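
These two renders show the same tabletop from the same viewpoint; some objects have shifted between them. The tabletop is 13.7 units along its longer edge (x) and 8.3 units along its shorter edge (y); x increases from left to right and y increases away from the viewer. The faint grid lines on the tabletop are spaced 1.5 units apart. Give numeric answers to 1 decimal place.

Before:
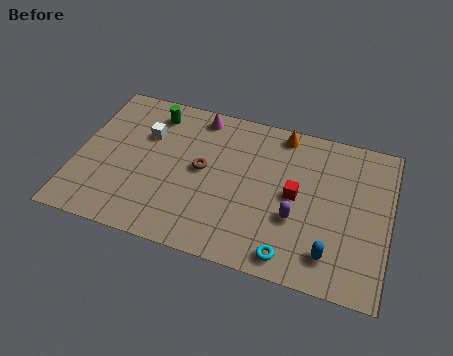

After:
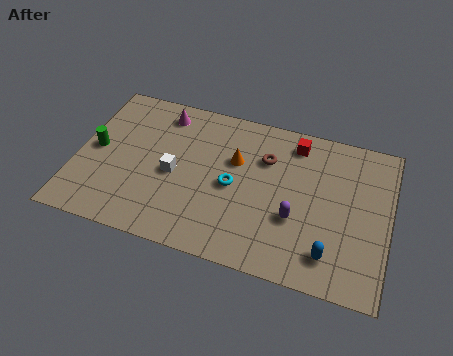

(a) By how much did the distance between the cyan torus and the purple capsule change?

+0.9

The distance was about 2.0 in the first image and 2.9 in the second, so they moved 0.9 units further apart.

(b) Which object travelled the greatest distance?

the cyan torus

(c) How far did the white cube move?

2.3

The white cube moved from about (2.9, 5.6) to (4.3, 3.8), a distance of √(1.4² + 1.8²) ≈ 2.3.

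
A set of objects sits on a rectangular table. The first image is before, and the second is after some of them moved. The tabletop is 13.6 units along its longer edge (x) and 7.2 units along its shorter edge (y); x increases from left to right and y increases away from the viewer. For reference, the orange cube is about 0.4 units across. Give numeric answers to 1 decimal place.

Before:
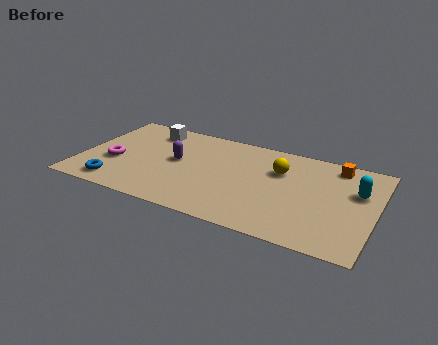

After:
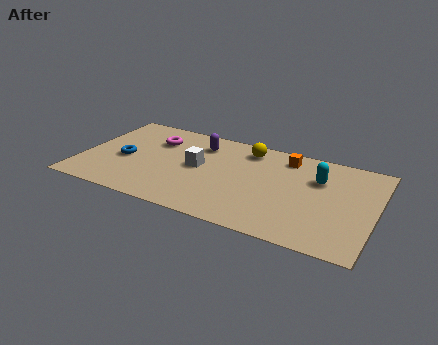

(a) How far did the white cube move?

3.3

The white cube moved from about (2.9, 5.9) to (5.4, 3.8), a distance of √(2.5² + 2.1²) ≈ 3.3.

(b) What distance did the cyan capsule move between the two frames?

1.8

The cyan capsule was near (12.7, 4.6) before and (10.9, 4.9) after, so it travelled √(1.8² + 0.3²) ≈ 1.8 units.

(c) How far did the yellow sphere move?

1.9

The yellow sphere moved from about (9.1, 4.9) to (7.5, 6.0), a distance of √(1.6² + 1.1²) ≈ 1.9.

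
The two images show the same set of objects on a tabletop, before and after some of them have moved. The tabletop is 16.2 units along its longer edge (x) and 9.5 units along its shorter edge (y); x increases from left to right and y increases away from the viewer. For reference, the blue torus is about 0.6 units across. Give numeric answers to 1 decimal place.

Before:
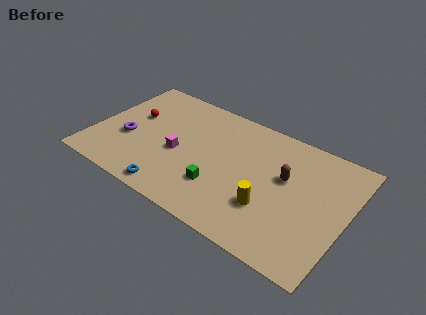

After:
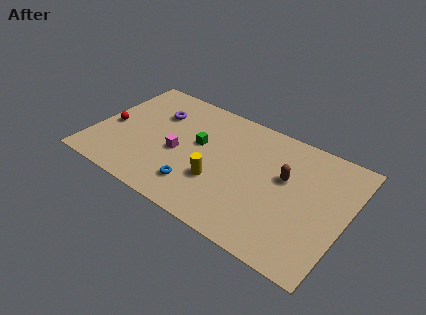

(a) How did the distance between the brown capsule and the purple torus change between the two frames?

-1.5

Before: roughly 10.2 units apart; after: 8.7. That's 1.5 units closer together.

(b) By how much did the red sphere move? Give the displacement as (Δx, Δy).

(-1.2, -1.5)

The red sphere was at about (2.2, 5.7) and moved to about (1.0, 4.2).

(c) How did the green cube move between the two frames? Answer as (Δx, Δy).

(-1.8, 2.7)

The green cube was at about (8.4, 2.8) and moved to about (6.6, 5.5).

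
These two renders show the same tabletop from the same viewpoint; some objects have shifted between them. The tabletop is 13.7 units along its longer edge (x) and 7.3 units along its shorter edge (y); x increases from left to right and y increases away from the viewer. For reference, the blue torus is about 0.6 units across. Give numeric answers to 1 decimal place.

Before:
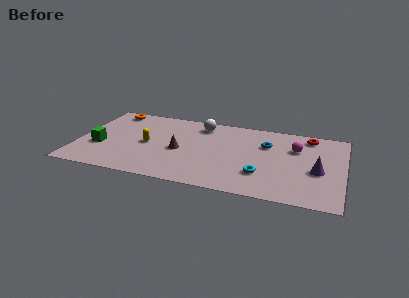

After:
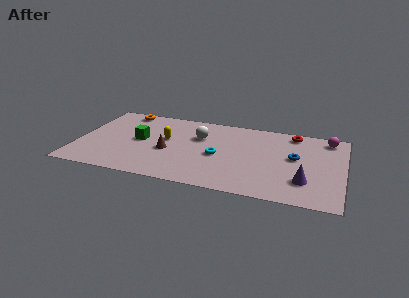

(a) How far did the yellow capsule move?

1.1

From (3.6, 3.5) to (4.5, 4.2), the yellow capsule covered √(0.9² + 0.7²) ≈ 1.1 units.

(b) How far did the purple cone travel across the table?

1.3

From (12.4, 3.1) to (11.8, 2.0), the purple cone covered √(0.6² + 1.1²) ≈ 1.3 units.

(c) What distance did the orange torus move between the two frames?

0.6

The orange torus moved from about (1.5, 6.4) to (2.1, 6.5), a distance of √(0.6² + 0.1²) ≈ 0.6.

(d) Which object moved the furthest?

the cyan torus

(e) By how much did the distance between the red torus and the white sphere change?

-0.6

The distance was about 5.6 in the first image and 5.0 in the second, so they moved 0.6 units closer together.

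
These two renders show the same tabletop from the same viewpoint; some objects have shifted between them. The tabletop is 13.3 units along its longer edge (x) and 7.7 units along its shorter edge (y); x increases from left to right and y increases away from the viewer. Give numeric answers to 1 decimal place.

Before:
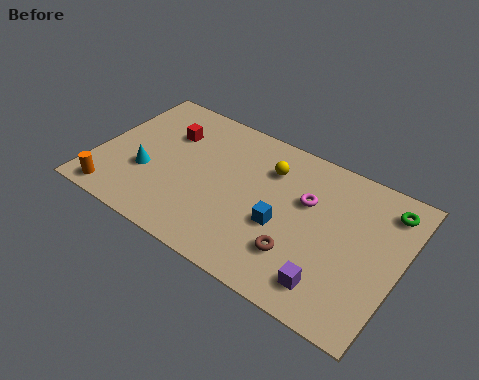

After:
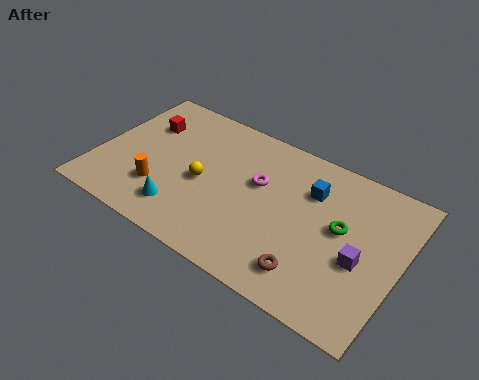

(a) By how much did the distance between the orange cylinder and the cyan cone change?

-0.9

The distance was about 2.2 in the first image and 1.3 in the second, so they moved 0.9 units closer together.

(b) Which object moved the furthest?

the yellow sphere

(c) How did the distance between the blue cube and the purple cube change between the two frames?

+0.5

They were about 2.9 units apart before and 3.4 after — 0.5 units further apart.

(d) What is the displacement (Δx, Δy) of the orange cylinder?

(1.8, 1.3)

From the two frames, the orange cylinder sits at roughly (1.2, 0.9) before and (3.0, 2.2) after.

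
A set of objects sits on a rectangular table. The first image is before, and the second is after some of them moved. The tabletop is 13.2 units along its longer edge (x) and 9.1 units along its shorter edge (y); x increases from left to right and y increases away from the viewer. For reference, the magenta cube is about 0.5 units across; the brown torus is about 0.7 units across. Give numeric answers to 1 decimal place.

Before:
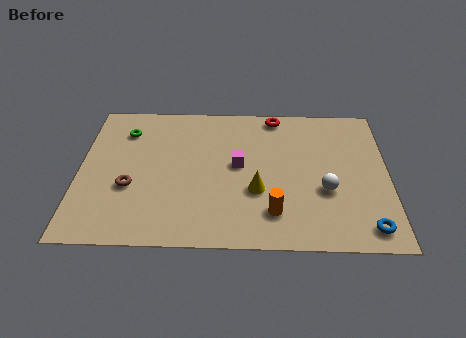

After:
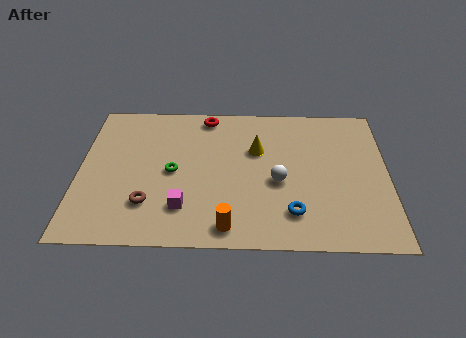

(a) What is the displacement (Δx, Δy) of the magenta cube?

(-2.3, -2.7)

From the two frames, the magenta cube sits at roughly (6.8, 4.9) before and (4.5, 2.2) after.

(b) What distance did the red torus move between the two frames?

3.0

The red torus was near (8.4, 8.2) before and (5.4, 8.1) after, so it travelled √(3.0² + 0.1²) ≈ 3.0 units.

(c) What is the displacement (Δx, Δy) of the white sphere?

(-2.0, 0.5)

From the two frames, the white sphere sits at roughly (10.5, 3.4) before and (8.5, 3.9) after.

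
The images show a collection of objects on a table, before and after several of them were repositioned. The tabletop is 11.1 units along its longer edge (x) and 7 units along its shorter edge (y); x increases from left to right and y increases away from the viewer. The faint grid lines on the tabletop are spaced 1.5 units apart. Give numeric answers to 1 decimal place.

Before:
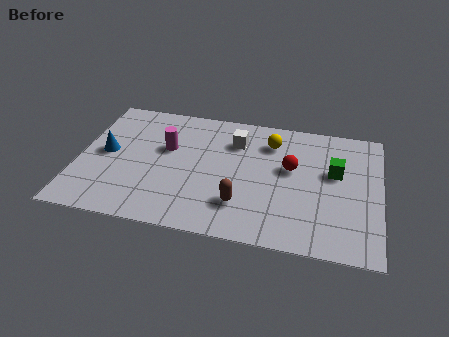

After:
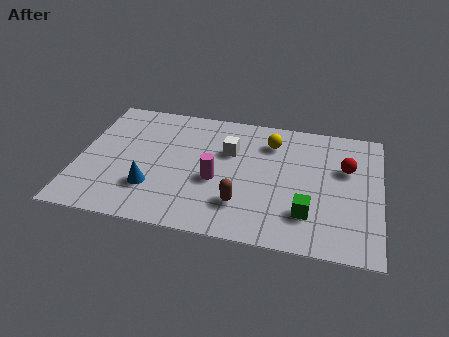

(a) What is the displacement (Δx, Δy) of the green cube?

(-0.9, -2.4)

The green cube was at about (9.4, 4.2) and moved to about (8.5, 1.8).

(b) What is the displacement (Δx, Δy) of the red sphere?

(2.0, 0.4)

The red sphere started near (7.8, 4.1) and ended near (9.8, 4.5).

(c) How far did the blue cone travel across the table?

2.4

From (1.0, 3.6) to (2.8, 2.0), the blue cone covered √(1.8² + 1.6²) ≈ 2.4 units.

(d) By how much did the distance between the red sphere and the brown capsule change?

+1.7

Before: roughly 2.9 units apart; after: 4.6. That's 1.7 units further apart.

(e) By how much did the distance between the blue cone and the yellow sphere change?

-0.9

Before: roughly 6.3 units apart; after: 5.4. That's 0.9 units closer together.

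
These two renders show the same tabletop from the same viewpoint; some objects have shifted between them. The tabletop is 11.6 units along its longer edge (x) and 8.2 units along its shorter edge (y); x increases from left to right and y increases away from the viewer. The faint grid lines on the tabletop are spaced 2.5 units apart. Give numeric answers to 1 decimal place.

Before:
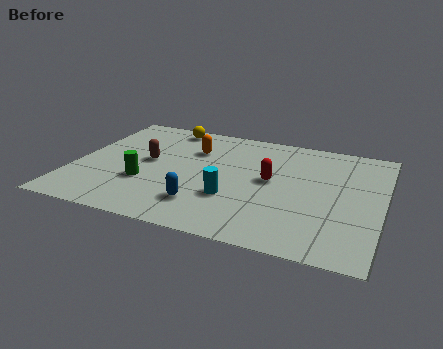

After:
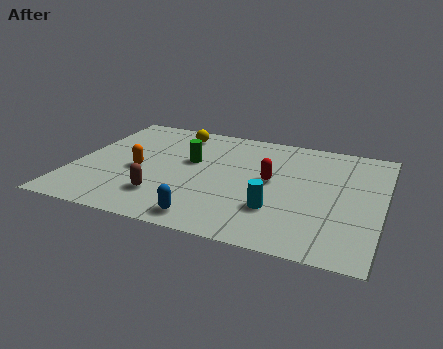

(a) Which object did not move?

the red capsule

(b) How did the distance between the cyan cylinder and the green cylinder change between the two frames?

+1.0

The distance was about 3.3 in the first image and 4.3 in the second, so they moved 1.0 units further apart.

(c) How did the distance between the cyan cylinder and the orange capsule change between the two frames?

+1.8

Before: roughly 3.6 units apart; after: 5.4. That's 1.8 units further apart.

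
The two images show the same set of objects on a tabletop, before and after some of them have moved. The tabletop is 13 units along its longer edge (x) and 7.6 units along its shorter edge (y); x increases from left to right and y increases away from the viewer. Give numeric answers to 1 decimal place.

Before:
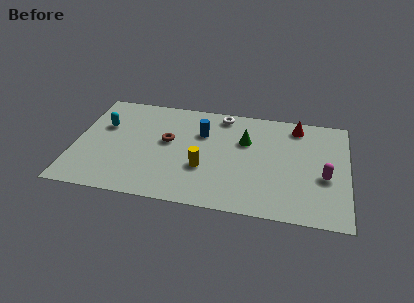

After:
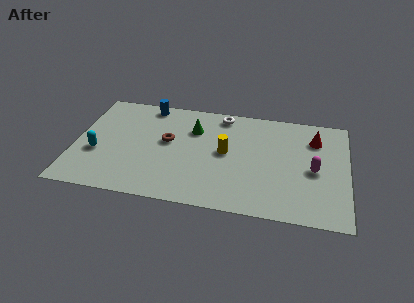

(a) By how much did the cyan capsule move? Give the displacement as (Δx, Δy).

(-0.2, -2.0)

From the two frames, the cyan capsule sits at roughly (1.3, 4.9) before and (1.1, 2.9) after.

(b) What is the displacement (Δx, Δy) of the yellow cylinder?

(1.0, 1.3)

The yellow cylinder started near (6.2, 2.7) and ended near (7.2, 4.0).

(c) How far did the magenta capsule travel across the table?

0.6

The magenta capsule moved from about (11.9, 3.1) to (11.4, 3.5), a distance of √(0.5² + 0.4²) ≈ 0.6.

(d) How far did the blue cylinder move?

3.1

The blue cylinder was near (6.0, 5.2) before and (3.3, 6.8) after, so it travelled √(2.7² + 1.6²) ≈ 3.1 units.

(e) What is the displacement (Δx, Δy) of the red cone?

(0.9, -0.8)

From the two frames, the red cone sits at roughly (10.5, 6.5) before and (11.4, 5.7) after.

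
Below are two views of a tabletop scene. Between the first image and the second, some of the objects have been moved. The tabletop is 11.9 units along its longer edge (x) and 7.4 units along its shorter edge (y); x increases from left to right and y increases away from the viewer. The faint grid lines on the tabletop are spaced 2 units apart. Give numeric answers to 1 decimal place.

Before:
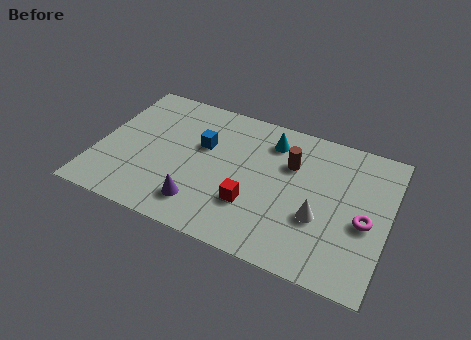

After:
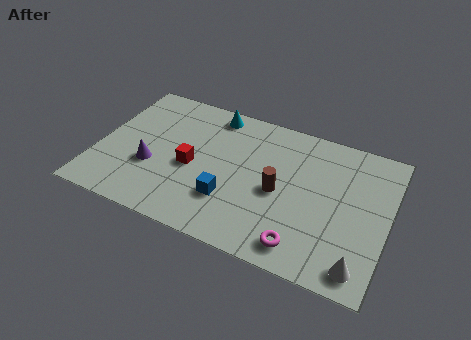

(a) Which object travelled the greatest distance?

the magenta torus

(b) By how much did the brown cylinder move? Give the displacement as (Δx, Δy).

(-0.3, -1.6)

The brown cylinder started near (7.8, 5.0) and ended near (7.5, 3.4).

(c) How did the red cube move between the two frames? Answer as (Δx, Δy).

(-2.6, 1.0)

The red cube started near (6.5, 2.3) and ended near (3.9, 3.3).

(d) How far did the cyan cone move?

2.6

From (6.9, 5.9) to (4.4, 6.5), the cyan cone covered √(2.5² + 0.6²) ≈ 2.6 units.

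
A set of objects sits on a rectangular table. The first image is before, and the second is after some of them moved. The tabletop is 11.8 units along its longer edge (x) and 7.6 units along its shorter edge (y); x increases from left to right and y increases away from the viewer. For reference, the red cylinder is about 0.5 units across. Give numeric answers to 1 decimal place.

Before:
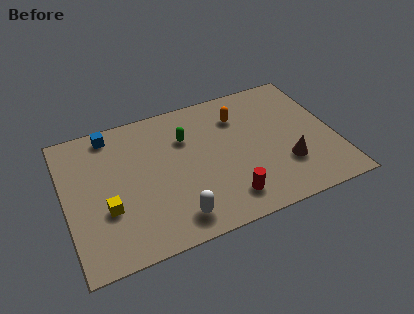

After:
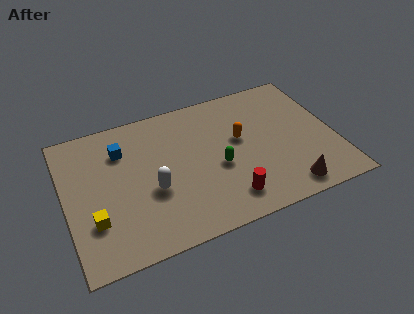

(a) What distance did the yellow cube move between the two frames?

0.7

The yellow cube moved from about (1.7, 2.7) to (1.1, 2.3), a distance of √(0.6² + 0.4²) ≈ 0.7.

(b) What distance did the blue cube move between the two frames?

1.2

From (2.2, 6.7) to (2.6, 5.6), the blue cube covered √(0.4² + 1.1²) ≈ 1.2 units.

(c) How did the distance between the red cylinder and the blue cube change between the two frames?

-1.1

They were about 7.0 units apart before and 5.9 after — 1.1 units closer together.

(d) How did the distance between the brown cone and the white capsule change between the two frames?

+0.9

The distance was about 5.1 in the first image and 6.0 in the second, so they moved 0.9 units further apart.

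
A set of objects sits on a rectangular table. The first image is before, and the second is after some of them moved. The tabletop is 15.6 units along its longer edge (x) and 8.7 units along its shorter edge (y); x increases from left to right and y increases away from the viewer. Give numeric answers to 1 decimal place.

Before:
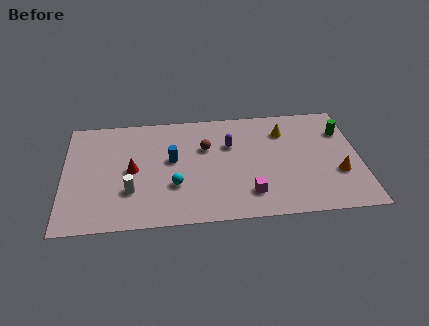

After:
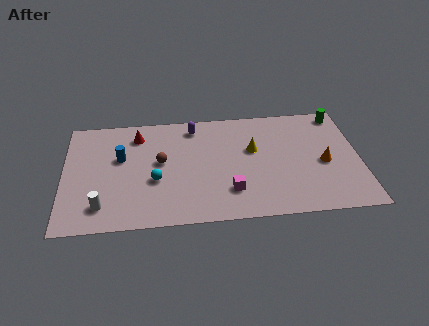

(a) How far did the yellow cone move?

2.1

The yellow cone was near (11.7, 6.6) before and (10.0, 5.3) after, so it travelled √(1.7² + 1.3²) ≈ 2.1 units.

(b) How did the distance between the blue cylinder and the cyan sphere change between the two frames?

+0.6

They were about 2.0 units apart before and 2.6 after — 0.6 units further apart.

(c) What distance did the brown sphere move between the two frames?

2.6

From (7.5, 5.7) to (5.1, 4.8), the brown sphere covered √(2.4² + 0.9²) ≈ 2.6 units.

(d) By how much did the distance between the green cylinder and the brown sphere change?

+2.7

They were about 7.3 units apart before and 10.0 after — 2.7 units further apart.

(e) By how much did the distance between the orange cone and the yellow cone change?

-0.5

The distance was about 4.5 in the first image and 4.0 in the second, so they moved 0.5 units closer together.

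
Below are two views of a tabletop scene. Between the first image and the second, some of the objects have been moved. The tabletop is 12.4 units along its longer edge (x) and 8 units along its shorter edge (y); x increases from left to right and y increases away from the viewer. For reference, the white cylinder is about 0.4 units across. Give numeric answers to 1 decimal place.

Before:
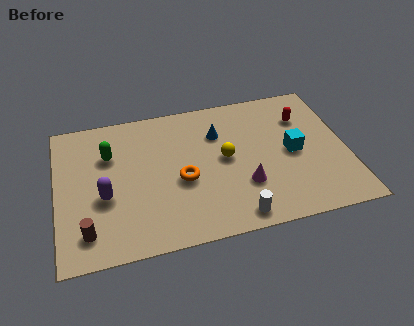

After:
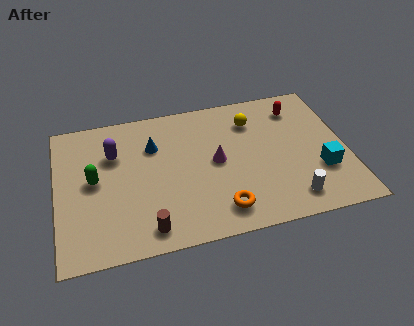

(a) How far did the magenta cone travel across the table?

1.9

From (7.9, 2.5) to (6.8, 4.1), the magenta cone covered √(1.1² + 1.6²) ≈ 1.9 units.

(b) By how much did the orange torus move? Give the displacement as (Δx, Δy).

(1.5, -2.0)

The orange torus was at about (5.3, 3.4) and moved to about (6.8, 1.4).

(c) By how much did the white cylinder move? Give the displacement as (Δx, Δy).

(2.4, 0.4)

From the two frames, the white cylinder sits at roughly (7.4, 0.9) before and (9.8, 1.3) after.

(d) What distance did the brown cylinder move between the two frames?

2.5

The brown cylinder moved from about (1.2, 1.5) to (3.7, 1.1), a distance of √(2.5² + 0.4²) ≈ 2.5.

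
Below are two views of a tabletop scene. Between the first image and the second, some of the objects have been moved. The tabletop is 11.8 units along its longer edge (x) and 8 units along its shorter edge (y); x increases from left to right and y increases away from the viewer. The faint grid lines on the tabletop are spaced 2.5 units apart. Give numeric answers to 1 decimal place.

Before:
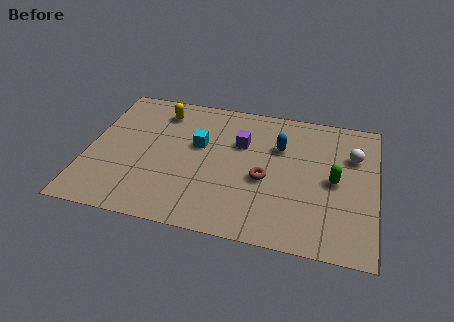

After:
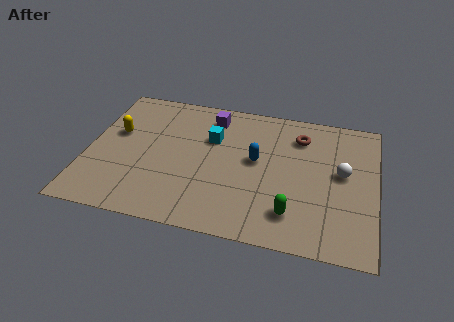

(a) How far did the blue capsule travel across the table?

1.3

The blue capsule was near (7.8, 5.4) before and (6.9, 4.4) after, so it travelled √(0.9² + 1.0²) ≈ 1.3 units.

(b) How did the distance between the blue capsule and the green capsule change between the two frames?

+0.4

They were about 2.7 units apart before and 3.1 after — 0.4 units further apart.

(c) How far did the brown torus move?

3.1

The brown torus was near (7.3, 3.4) before and (8.6, 6.2) after, so it travelled √(1.3² + 2.8²) ≈ 3.1 units.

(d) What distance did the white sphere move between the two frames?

1.2

From (10.8, 5.5) to (10.4, 4.4), the white sphere covered √(0.4² + 1.1²) ≈ 1.2 units.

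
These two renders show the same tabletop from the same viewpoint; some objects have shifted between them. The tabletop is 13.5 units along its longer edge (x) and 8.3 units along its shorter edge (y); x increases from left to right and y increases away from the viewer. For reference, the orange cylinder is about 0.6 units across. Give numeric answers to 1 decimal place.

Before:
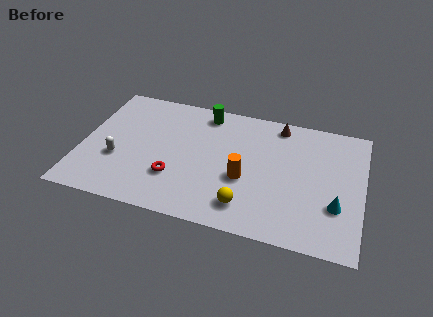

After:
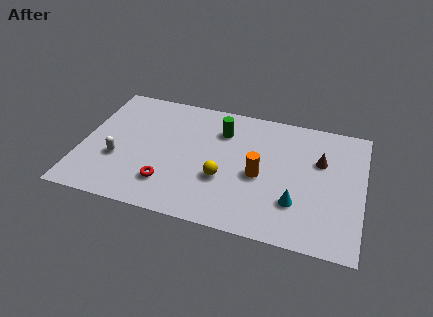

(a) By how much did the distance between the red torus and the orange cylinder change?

+1.2

The distance was about 3.4 in the first image and 4.6 in the second, so they moved 1.2 units further apart.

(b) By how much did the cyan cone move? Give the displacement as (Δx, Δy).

(-1.9, -0.3)

The cyan cone was at about (12.3, 2.7) and moved to about (10.4, 2.4).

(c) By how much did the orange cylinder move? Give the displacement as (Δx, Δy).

(0.7, 0.4)

The orange cylinder started near (7.9, 3.3) and ended near (8.6, 3.7).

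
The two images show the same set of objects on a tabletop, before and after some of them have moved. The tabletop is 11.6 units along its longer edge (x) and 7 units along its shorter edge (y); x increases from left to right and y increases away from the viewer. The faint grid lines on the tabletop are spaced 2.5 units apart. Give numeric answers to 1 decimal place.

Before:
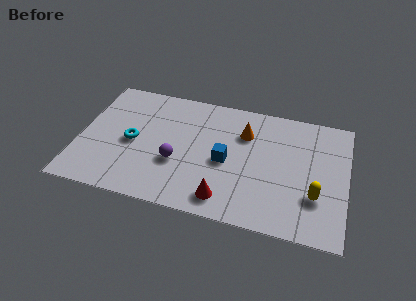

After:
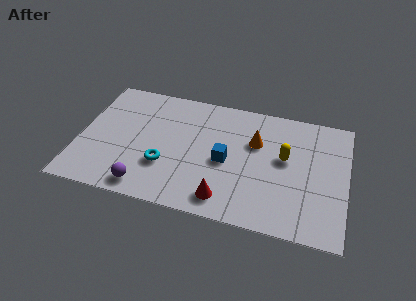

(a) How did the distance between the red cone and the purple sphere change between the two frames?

+0.7

Before: roughly 2.7 units apart; after: 3.4. That's 0.7 units further apart.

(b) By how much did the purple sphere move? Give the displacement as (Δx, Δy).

(-1.2, -1.7)

The purple sphere was at about (4.3, 2.6) and moved to about (3.1, 0.9).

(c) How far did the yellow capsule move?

2.3

The yellow capsule was near (10.3, 2.2) before and (8.9, 4.0) after, so it travelled √(1.4² + 1.8²) ≈ 2.3 units.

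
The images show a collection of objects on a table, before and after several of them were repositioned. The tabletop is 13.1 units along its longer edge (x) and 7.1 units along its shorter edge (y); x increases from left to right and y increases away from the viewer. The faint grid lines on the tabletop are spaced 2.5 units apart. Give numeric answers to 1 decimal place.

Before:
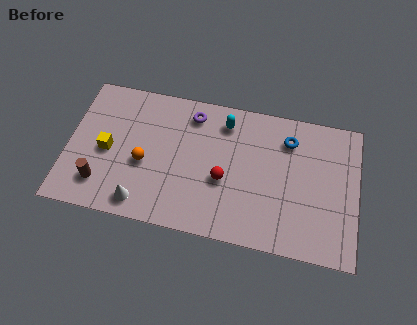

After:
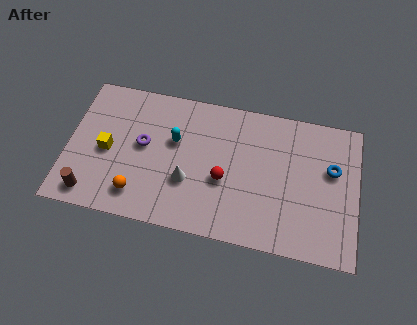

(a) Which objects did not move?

the yellow cube and the red sphere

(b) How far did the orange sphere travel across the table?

1.6

The orange sphere was near (3.5, 3.0) before and (3.3, 1.4) after, so it travelled √(0.2² + 1.6²) ≈ 1.6 units.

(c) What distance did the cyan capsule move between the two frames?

2.6

The cyan capsule was near (7.0, 5.8) before and (4.8, 4.4) after, so it travelled √(2.2² + 1.4²) ≈ 2.6 units.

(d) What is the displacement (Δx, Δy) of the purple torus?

(-2.1, -2.0)

The purple torus started near (5.5, 5.9) and ended near (3.4, 3.9).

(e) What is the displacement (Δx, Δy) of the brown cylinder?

(-0.4, -0.6)

The brown cylinder started near (1.6, 1.6) and ended near (1.2, 1.0).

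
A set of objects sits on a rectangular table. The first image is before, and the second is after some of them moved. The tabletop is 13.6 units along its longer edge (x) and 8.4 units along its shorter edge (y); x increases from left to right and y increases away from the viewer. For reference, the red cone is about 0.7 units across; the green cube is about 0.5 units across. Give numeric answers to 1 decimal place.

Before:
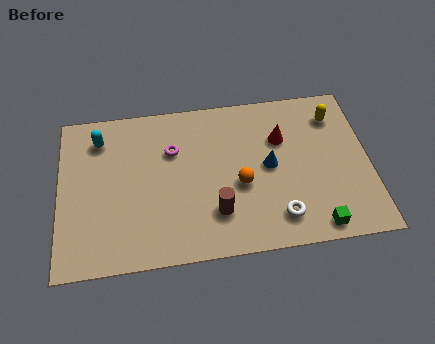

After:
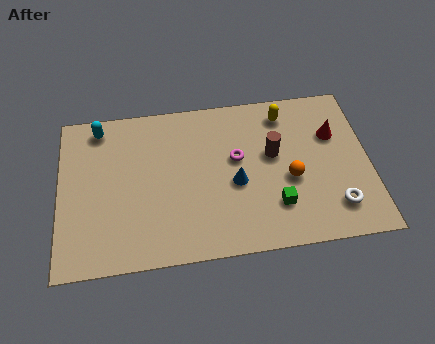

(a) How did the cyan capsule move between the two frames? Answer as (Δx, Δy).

(0.0, 0.6)

The cyan capsule was at about (1.8, 6.7) and moved to about (1.8, 7.3).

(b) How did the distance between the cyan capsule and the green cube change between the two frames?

-1.8

They were about 11.0 units apart before and 9.2 after — 1.8 units closer together.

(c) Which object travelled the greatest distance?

the brown cylinder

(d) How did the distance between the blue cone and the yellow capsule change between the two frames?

+0.3

They were about 3.8 units apart before and 4.1 after — 0.3 units further apart.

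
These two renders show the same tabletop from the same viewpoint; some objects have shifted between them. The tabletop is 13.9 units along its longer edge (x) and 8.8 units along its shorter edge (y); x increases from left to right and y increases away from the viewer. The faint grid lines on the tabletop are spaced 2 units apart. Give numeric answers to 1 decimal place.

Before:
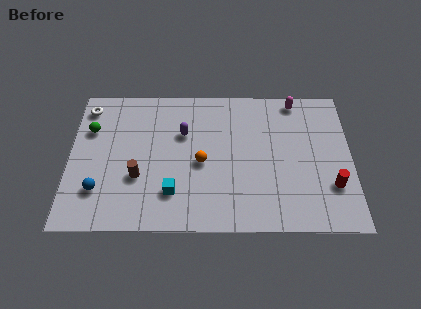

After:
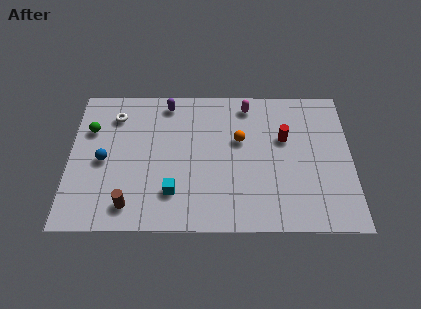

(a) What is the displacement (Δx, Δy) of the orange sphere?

(1.9, 1.4)

The orange sphere started near (6.5, 4.0) and ended near (8.4, 5.4).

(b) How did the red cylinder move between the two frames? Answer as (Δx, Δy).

(-2.3, 2.9)

The red cylinder was at about (12.9, 2.6) and moved to about (10.6, 5.5).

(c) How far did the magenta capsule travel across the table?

2.4

The magenta capsule moved from about (11.2, 7.9) to (8.8, 7.6), a distance of √(2.4² + 0.3²) ≈ 2.4.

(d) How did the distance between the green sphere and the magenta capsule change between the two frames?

-2.4

Before: roughly 10.4 units apart; after: 8.0. That's 2.4 units closer together.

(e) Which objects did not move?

the green sphere and the cyan cube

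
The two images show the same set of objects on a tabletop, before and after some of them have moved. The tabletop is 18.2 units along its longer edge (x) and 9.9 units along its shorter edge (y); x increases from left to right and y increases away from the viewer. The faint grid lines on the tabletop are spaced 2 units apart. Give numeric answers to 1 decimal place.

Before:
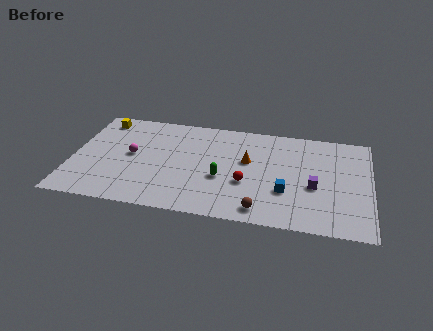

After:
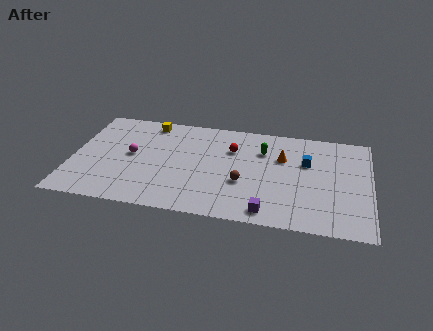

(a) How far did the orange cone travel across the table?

2.2

The orange cone was near (10.7, 5.9) before and (12.8, 6.6) after, so it travelled √(2.1² + 0.7²) ≈ 2.2 units.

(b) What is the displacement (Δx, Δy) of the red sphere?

(-1.0, 3.2)

From the two frames, the red sphere sits at roughly (10.7, 3.7) before and (9.7, 6.9) after.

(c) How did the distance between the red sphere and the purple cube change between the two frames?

+2.1

The distance was about 4.1 in the first image and 6.2 in the second, so they moved 2.1 units further apart.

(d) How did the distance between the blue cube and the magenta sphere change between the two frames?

+1.1

Before: roughly 9.7 units apart; after: 10.8. That's 1.1 units further apart.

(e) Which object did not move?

the magenta sphere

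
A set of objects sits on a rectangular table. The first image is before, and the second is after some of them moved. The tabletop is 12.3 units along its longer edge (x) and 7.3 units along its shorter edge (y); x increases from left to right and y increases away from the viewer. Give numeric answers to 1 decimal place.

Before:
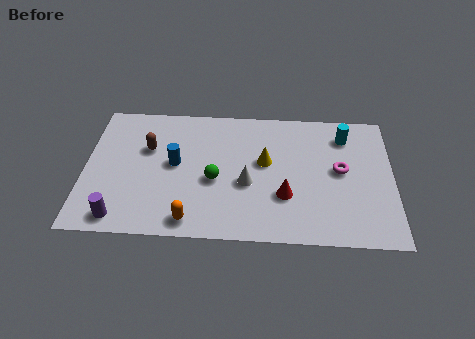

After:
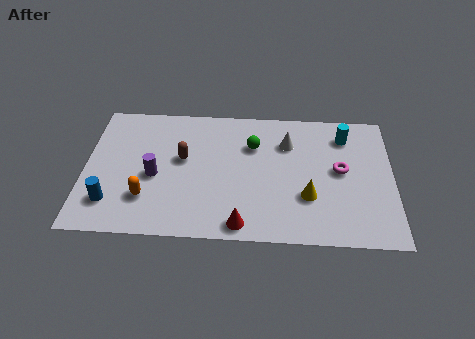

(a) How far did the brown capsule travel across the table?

1.5

From (2.5, 4.7) to (3.9, 4.2), the brown capsule covered √(1.4² + 0.5²) ≈ 1.5 units.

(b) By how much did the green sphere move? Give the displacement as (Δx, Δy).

(1.5, 2.0)

From the two frames, the green sphere sits at roughly (5.2, 3.1) before and (6.7, 5.1) after.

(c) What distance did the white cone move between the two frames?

2.8

From (6.5, 3.0) to (8.1, 5.3), the white cone covered √(1.6² + 2.3²) ≈ 2.8 units.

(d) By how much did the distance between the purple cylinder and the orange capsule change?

-1.6

They were about 2.8 units apart before and 1.2 after — 1.6 units closer together.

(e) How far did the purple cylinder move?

2.6

The purple cylinder moved from about (1.5, 0.9) to (2.8, 3.2), a distance of √(1.3² + 2.3²) ≈ 2.6.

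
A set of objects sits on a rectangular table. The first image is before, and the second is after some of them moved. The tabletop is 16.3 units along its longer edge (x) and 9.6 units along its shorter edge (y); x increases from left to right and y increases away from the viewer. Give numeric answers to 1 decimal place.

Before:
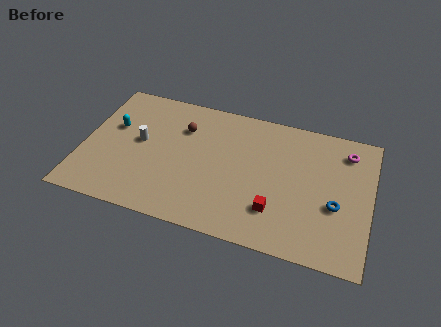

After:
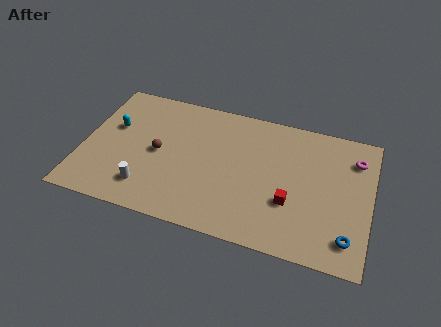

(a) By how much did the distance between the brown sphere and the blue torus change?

+1.9

Before: roughly 9.4 units apart; after: 11.3. That's 1.9 units further apart.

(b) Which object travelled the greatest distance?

the white cylinder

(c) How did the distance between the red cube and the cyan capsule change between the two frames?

+0.5

Before: roughly 10.1 units apart; after: 10.6. That's 0.5 units further apart.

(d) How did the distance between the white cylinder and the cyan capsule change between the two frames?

+2.8

Before: roughly 1.7 units apart; after: 4.5. That's 2.8 units further apart.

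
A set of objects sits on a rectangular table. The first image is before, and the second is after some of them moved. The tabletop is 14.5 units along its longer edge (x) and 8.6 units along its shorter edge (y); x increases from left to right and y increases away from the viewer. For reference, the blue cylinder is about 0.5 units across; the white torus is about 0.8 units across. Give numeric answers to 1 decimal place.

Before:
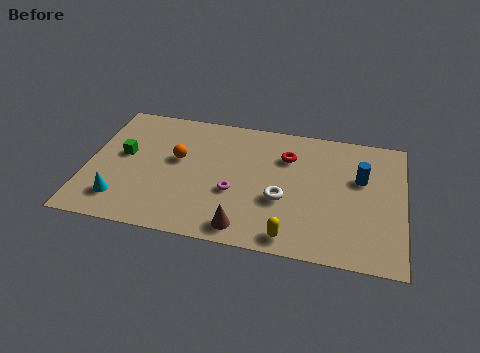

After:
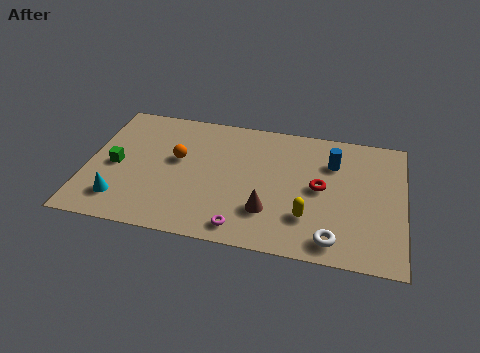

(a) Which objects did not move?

the orange sphere and the cyan cone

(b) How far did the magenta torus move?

2.3

From (6.8, 3.3) to (7.3, 1.1), the magenta torus covered √(0.5² + 2.2²) ≈ 2.3 units.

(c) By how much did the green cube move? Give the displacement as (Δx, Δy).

(-0.3, -0.8)

The green cube started near (1.6, 4.8) and ended near (1.3, 4.0).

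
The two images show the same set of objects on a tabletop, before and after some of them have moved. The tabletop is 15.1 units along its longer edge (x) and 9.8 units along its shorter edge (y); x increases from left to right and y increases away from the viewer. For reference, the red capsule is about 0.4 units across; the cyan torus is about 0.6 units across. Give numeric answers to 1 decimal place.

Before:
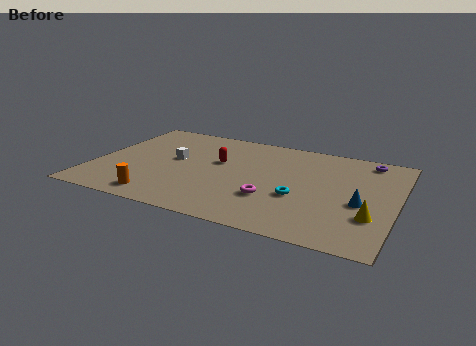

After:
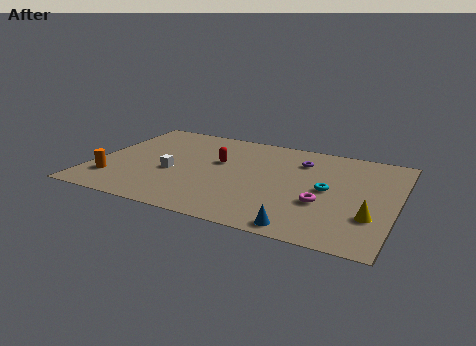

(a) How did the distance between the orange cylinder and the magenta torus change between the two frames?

+4.8

The distance was about 5.7 in the first image and 10.5 in the second, so they moved 4.8 units further apart.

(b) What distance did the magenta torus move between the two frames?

2.5

The magenta torus was near (9.1, 3.1) before and (11.6, 3.5) after, so it travelled √(2.5² + 0.4²) ≈ 2.5 units.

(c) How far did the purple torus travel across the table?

3.5

From (13.4, 8.6) to (10.1, 7.4), the purple torus covered √(3.3² + 1.2²) ≈ 3.5 units.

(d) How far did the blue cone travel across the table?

4.1

The blue cone moved from about (13.4, 4.1) to (10.9, 0.9), a distance of √(2.5² + 3.2²) ≈ 4.1.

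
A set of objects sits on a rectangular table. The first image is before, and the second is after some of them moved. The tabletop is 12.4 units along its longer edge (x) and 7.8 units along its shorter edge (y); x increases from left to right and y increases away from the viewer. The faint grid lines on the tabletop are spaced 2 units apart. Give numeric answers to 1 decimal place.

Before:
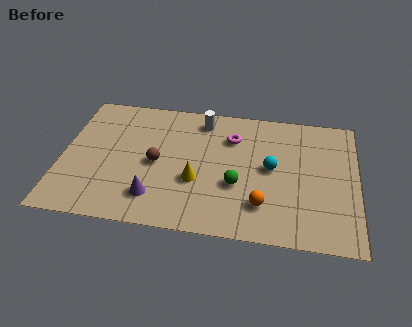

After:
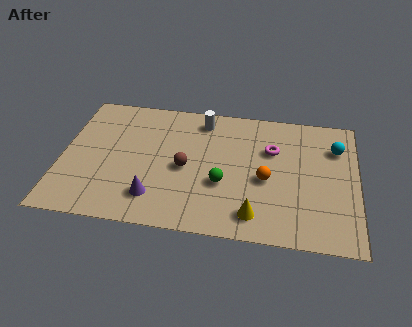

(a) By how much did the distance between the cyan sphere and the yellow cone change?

+2.2

Before: roughly 3.3 units apart; after: 5.5. That's 2.2 units further apart.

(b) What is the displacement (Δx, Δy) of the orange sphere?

(0.1, 1.5)

The orange sphere started near (8.5, 1.9) and ended near (8.6, 3.4).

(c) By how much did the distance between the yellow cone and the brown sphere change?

+1.9

The distance was about 1.9 in the first image and 3.8 in the second, so they moved 1.9 units further apart.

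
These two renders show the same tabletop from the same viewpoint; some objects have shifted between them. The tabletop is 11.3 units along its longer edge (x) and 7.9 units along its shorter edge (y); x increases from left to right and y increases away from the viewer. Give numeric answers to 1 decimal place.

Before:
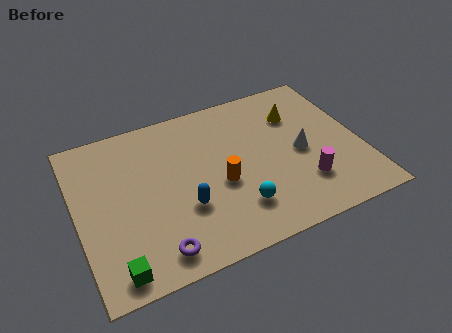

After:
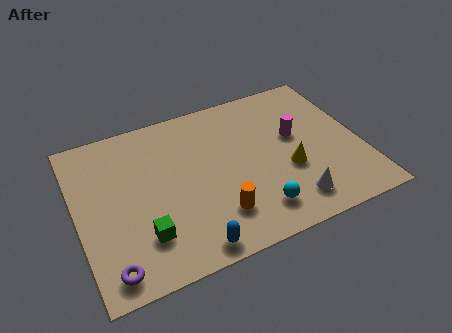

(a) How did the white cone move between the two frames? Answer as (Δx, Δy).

(-0.7, -2.3)

The white cone started near (8.9, 3.7) and ended near (8.2, 1.4).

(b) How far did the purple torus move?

1.8

From (2.8, 1.1) to (1.0, 1.0), the purple torus covered √(1.8² + 0.1²) ≈ 1.8 units.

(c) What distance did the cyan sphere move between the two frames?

0.8

The cyan sphere moved from about (6.1, 1.9) to (6.8, 1.5), a distance of √(0.7² + 0.4²) ≈ 0.8.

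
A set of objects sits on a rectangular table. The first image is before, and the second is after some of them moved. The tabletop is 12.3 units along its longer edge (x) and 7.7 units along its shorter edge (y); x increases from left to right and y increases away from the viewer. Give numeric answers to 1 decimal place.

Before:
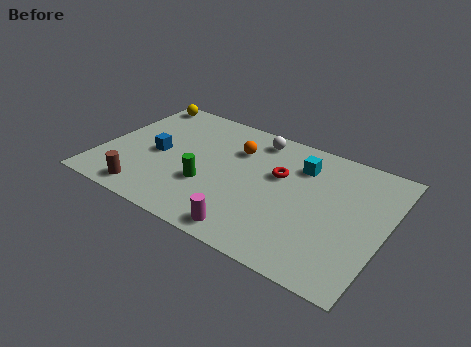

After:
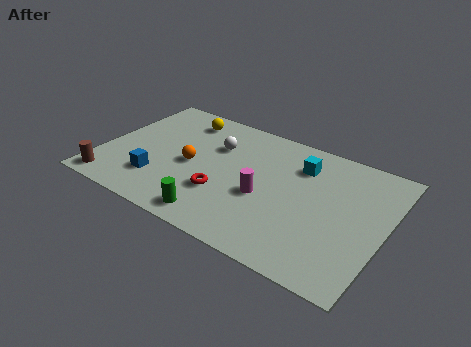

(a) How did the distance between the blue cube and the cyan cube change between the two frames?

+0.5

They were about 6.4 units apart before and 6.9 after — 0.5 units further apart.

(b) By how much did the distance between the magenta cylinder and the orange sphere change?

-1.5

They were about 4.8 units apart before and 3.3 after — 1.5 units closer together.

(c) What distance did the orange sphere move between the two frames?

2.5

The orange sphere was near (5.6, 5.5) before and (3.9, 3.6) after, so it travelled √(1.7² + 1.9²) ≈ 2.5 units.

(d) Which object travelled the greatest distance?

the red torus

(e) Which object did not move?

the cyan cube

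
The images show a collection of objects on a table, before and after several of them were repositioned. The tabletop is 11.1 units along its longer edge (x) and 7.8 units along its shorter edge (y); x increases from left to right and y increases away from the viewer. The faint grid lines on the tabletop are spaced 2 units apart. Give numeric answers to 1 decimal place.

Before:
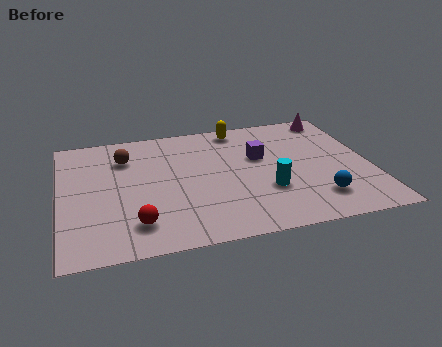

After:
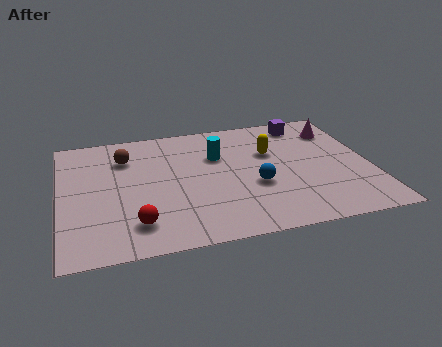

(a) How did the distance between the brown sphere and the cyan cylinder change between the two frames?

-2.5

Before: roughly 5.9 units apart; after: 3.4. That's 2.5 units closer together.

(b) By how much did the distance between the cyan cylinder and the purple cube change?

+1.4

The distance was about 2.2 in the first image and 3.6 in the second, so they moved 1.4 units further apart.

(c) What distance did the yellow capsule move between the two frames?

2.1

The yellow capsule was near (6.6, 6.9) before and (7.6, 5.0) after, so it travelled √(1.0² + 1.9²) ≈ 2.1 units.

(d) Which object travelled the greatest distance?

the cyan cylinder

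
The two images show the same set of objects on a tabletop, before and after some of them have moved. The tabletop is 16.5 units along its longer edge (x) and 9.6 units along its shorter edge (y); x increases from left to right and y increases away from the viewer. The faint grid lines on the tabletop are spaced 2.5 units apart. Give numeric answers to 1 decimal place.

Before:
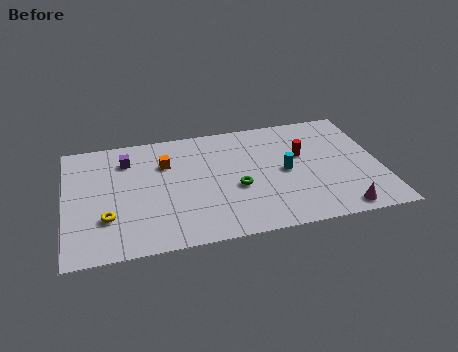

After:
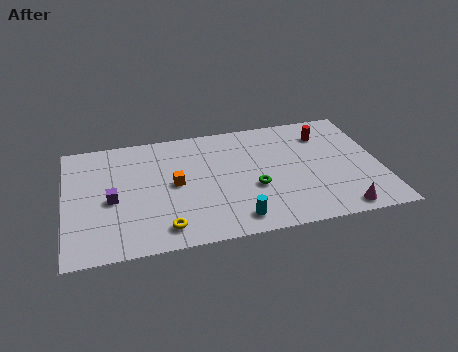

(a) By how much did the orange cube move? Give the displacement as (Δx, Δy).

(0.4, -1.8)

The orange cube was at about (5.3, 6.7) and moved to about (5.7, 4.9).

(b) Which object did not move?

the magenta cone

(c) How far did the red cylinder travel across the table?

2.0

The red cylinder moved from about (12.5, 5.9) to (13.8, 7.4), a distance of √(1.3² + 1.5²) ≈ 2.0.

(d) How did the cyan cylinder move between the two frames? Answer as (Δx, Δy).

(-2.8, -3.3)

From the two frames, the cyan cylinder sits at roughly (11.5, 4.7) before and (8.7, 1.4) after.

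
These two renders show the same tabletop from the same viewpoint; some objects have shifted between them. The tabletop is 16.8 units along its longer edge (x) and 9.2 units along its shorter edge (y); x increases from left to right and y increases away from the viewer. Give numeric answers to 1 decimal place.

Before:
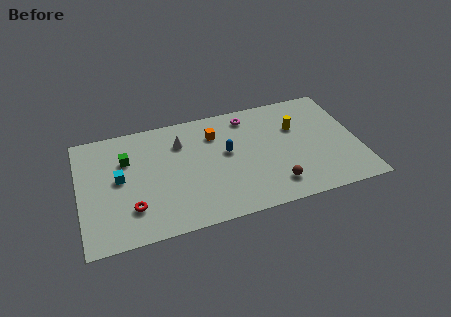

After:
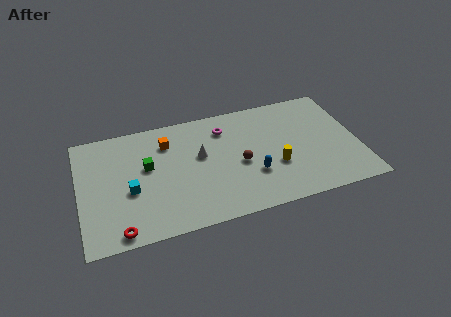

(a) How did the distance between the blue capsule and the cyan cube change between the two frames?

+0.8

They were about 6.5 units apart before and 7.3 after — 0.8 units further apart.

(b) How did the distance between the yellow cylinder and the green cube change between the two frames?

-2.4

Before: roughly 10.3 units apart; after: 7.9. That's 2.4 units closer together.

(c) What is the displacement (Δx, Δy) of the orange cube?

(-2.9, 0.1)

The orange cube was at about (8.3, 6.9) and moved to about (5.4, 7.0).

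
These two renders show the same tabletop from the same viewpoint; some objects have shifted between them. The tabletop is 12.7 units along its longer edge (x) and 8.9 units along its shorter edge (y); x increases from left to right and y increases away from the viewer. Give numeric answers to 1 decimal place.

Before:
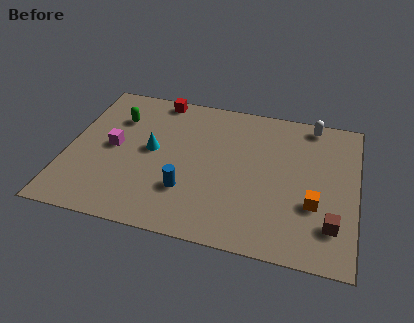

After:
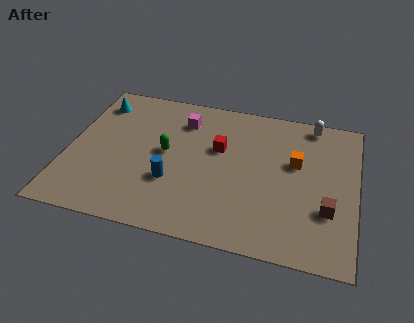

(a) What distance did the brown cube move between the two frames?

0.8

The brown cube was near (11.7, 2.1) before and (11.5, 2.9) after, so it travelled √(0.2² + 0.8²) ≈ 0.8 units.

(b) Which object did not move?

the white capsule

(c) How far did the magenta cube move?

3.8

From (2.0, 4.5) to (4.9, 6.9), the magenta cube covered √(2.9² + 2.4²) ≈ 3.8 units.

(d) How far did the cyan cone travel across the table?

3.7

The cyan cone moved from about (3.7, 4.7) to (1.0, 7.2), a distance of √(2.7² + 2.5²) ≈ 3.7.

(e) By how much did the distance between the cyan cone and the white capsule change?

+2.0

They were about 7.6 units apart before and 9.6 after — 2.0 units further apart.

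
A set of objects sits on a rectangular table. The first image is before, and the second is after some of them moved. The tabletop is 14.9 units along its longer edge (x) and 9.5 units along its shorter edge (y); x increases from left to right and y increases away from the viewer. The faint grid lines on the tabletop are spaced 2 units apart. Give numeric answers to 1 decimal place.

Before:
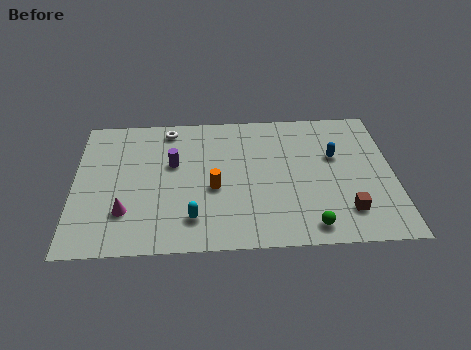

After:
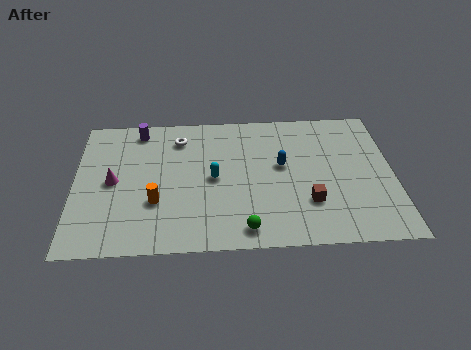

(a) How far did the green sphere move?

3.0

From (10.9, 1.2) to (7.9, 1.2), the green sphere covered √(3.0² + 0.0²) ≈ 3.0 units.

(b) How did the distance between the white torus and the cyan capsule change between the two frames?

-3.1

The distance was about 6.4 in the first image and 3.3 in the second, so they moved 3.1 units closer together.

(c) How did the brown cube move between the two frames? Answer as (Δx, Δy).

(-1.7, 0.7)

The brown cube started near (12.6, 2.1) and ended near (10.9, 2.8).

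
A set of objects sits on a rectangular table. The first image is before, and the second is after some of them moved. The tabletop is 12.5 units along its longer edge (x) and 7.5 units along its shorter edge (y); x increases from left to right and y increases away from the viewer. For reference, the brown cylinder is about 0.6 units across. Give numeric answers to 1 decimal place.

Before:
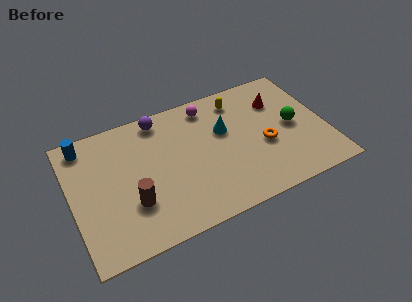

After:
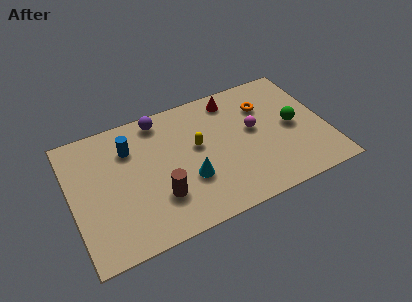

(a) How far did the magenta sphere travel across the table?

3.0

The magenta sphere moved from about (7.0, 6.4) to (9.0, 4.2), a distance of √(2.0² + 2.2²) ≈ 3.0.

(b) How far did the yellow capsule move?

3.0

The yellow capsule was near (8.5, 6.2) before and (6.2, 4.3) after, so it travelled √(2.3² + 1.9²) ≈ 3.0 units.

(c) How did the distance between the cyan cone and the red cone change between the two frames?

+1.7

They were about 2.9 units apart before and 4.6 after — 1.7 units further apart.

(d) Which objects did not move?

the purple sphere and the green sphere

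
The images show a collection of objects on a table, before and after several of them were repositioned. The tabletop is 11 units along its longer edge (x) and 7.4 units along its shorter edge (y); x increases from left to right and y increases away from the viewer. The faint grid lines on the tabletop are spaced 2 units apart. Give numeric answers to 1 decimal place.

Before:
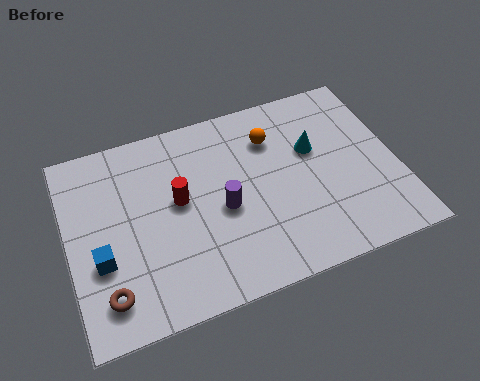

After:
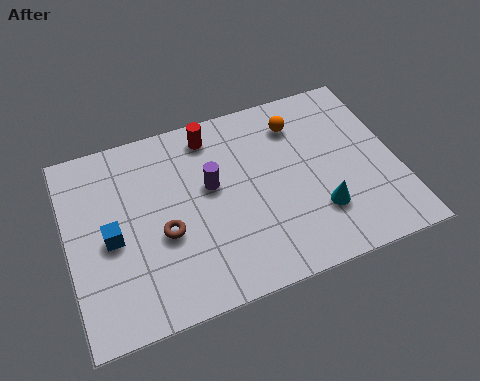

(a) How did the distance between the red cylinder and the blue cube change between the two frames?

+1.6

They were about 3.0 units apart before and 4.6 after — 1.6 units further apart.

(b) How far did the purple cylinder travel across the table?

1.0

The purple cylinder moved from about (5.1, 3.3) to (4.8, 4.3), a distance of √(0.3² + 1.0²) ≈ 1.0.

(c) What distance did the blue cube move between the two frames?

0.8

From (1.0, 2.7) to (1.4, 3.4), the blue cube covered √(0.4² + 0.7²) ≈ 0.8 units.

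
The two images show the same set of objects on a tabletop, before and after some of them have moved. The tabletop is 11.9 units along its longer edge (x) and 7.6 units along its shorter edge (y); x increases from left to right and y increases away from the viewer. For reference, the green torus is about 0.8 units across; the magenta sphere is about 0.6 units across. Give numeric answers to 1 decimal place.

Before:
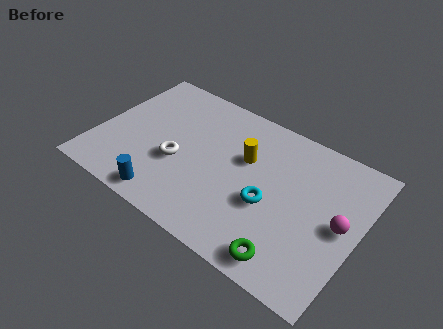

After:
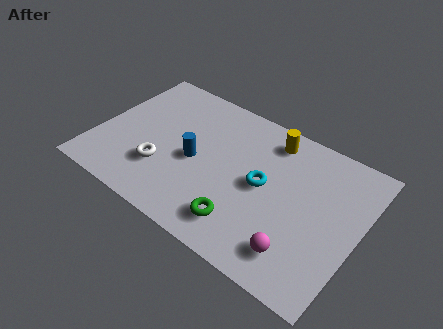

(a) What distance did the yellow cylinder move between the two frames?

1.8

From (6.6, 4.8) to (7.5, 6.4), the yellow cylinder covered √(0.9² + 1.6²) ≈ 1.8 units.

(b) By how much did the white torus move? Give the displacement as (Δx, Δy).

(-0.6, -0.7)

The white torus started near (3.8, 3.0) and ended near (3.2, 2.3).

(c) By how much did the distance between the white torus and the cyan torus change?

+0.5

Before: roughly 4.2 units apart; after: 4.7. That's 0.5 units further apart.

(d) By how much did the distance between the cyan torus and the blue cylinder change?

-1.7

The distance was about 4.8 in the first image and 3.1 in the second, so they moved 1.7 units closer together.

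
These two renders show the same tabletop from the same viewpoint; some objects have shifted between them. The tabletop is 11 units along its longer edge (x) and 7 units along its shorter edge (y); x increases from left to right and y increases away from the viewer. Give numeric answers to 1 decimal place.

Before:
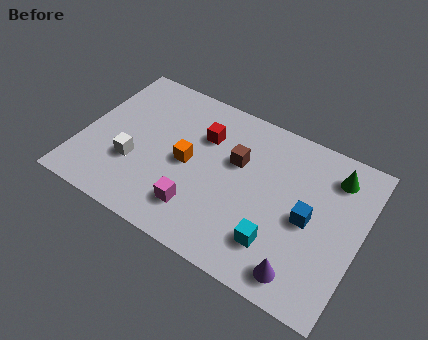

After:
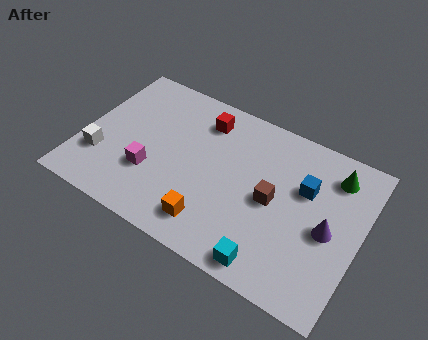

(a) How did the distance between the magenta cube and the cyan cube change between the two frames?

+2.1

They were about 3.1 units apart before and 5.2 after — 2.1 units further apart.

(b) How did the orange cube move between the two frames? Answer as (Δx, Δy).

(1.3, -2.1)

The orange cube started near (4.2, 3.4) and ended near (5.5, 1.3).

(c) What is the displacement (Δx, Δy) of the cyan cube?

(-0.1, -0.9)

From the two frames, the cyan cube sits at roughly (8.0, 1.7) before and (7.9, 0.8) after.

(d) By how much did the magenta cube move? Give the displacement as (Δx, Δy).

(-2.0, 0.7)

The magenta cube started near (4.9, 1.6) and ended near (2.9, 2.3).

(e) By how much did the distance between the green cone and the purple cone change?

-2.2

They were about 4.6 units apart before and 2.4 after — 2.2 units closer together.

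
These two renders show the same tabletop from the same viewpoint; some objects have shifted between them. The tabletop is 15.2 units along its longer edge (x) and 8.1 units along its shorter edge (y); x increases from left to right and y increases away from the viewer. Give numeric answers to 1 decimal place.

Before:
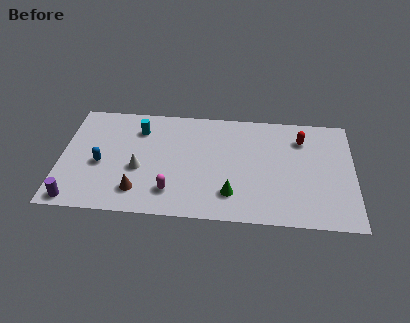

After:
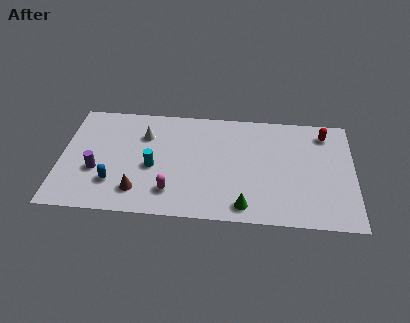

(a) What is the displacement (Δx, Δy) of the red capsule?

(1.2, 0.5)

The red capsule started near (12.5, 6.2) and ended near (13.7, 6.7).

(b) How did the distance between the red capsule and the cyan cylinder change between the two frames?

+1.0

They were about 8.5 units apart before and 9.5 after — 1.0 units further apart.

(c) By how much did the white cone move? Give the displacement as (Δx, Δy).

(0.2, 2.5)

The white cone started near (4.1, 3.3) and ended near (4.3, 5.8).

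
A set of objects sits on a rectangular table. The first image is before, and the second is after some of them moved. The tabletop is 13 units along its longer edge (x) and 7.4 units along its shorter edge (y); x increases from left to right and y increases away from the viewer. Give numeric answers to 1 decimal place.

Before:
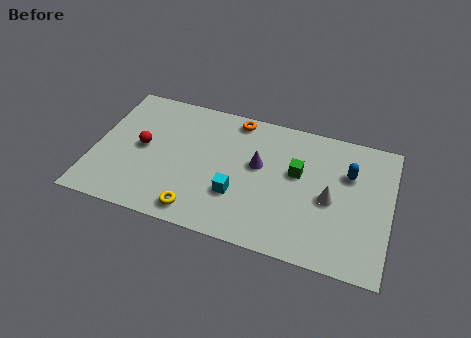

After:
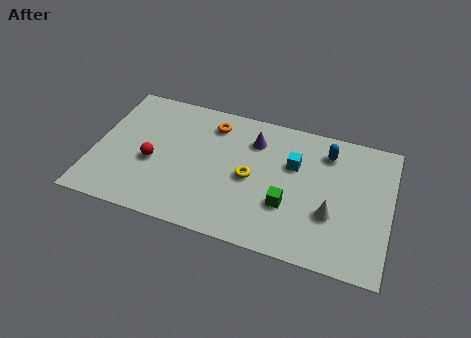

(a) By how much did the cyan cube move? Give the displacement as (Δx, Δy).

(2.3, 2.4)

The cyan cube was at about (6.4, 2.4) and moved to about (8.7, 4.8).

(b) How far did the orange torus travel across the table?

1.2

The orange torus moved from about (6.0, 6.6) to (5.0, 6.0), a distance of √(1.0² + 0.6²) ≈ 1.2.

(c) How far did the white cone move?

0.8

The white cone moved from about (10.4, 3.4) to (10.5, 2.6), a distance of √(0.1² + 0.8²) ≈ 0.8.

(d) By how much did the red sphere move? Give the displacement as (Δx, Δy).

(0.5, -0.7)

The red sphere started near (2.1, 3.8) and ended near (2.6, 3.1).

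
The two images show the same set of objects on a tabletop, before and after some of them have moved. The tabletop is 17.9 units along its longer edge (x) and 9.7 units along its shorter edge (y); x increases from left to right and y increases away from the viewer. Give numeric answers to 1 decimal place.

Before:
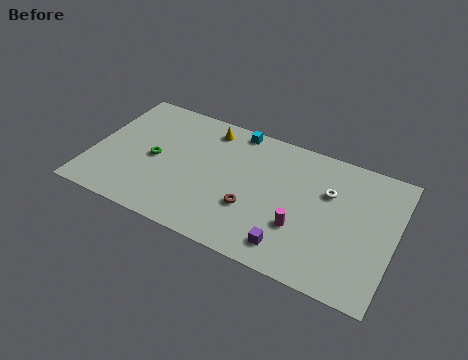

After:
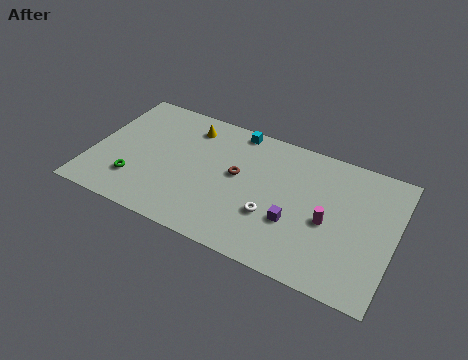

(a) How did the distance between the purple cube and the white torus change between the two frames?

-3.8

They were about 5.1 units apart before and 1.3 after — 3.8 units closer together.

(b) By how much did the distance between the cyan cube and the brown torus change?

-2.3

Before: roughly 5.7 units apart; after: 3.4. That's 2.3 units closer together.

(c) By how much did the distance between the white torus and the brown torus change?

-2.1

Before: roughly 5.2 units apart; after: 3.1. That's 2.1 units closer together.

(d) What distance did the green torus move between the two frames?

2.3

The green torus moved from about (3.7, 4.6) to (2.8, 2.5), a distance of √(0.9² + 2.1²) ≈ 2.3.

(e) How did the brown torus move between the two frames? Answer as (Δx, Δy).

(-1.1, 2.1)

From the two frames, the brown torus sits at roughly (9.7, 3.3) before and (8.6, 5.4) after.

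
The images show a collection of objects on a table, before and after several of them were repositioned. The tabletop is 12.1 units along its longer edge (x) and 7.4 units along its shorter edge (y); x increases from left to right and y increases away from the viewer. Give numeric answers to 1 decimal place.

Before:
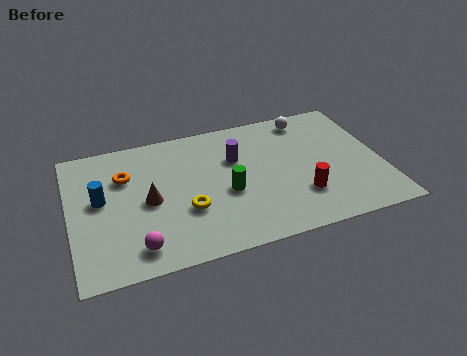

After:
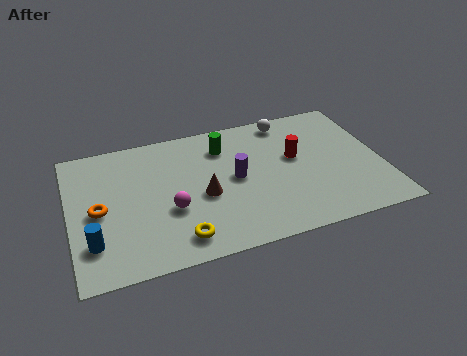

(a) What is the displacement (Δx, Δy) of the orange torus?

(-1.1, -1.6)

From the two frames, the orange torus sits at roughly (2.2, 5.1) before and (1.1, 3.5) after.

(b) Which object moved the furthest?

the green cylinder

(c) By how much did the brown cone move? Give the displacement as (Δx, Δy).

(2.1, -0.3)

The brown cone was at about (3.0, 3.5) and moved to about (5.1, 3.2).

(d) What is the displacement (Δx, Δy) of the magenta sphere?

(1.4, 1.6)

The magenta sphere started near (2.4, 1.2) and ended near (3.8, 2.8).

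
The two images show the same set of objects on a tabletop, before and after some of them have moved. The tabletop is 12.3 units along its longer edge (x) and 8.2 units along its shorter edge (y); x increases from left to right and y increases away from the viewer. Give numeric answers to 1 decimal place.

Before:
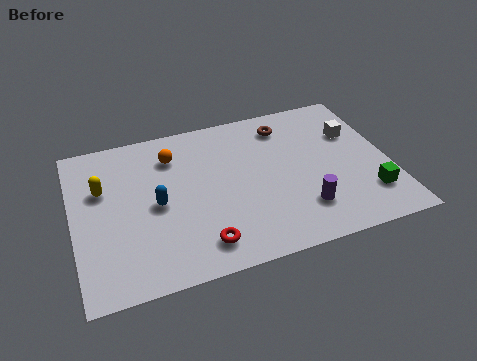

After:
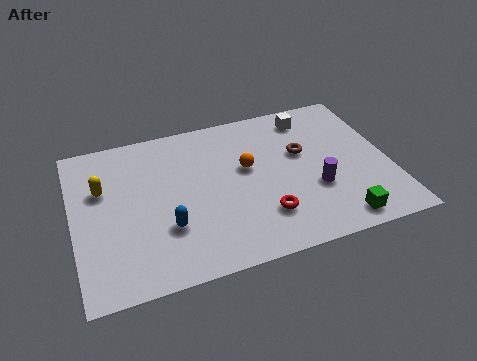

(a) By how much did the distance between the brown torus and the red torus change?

-3.1

Before: roughly 6.5 units apart; after: 3.4. That's 3.1 units closer together.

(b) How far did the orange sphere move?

3.2

From (4.0, 6.3) to (6.8, 4.8), the orange sphere covered √(2.8² + 1.5²) ≈ 3.2 units.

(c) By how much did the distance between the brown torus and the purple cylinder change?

-2.6

Before: roughly 4.7 units apart; after: 2.1. That's 2.6 units closer together.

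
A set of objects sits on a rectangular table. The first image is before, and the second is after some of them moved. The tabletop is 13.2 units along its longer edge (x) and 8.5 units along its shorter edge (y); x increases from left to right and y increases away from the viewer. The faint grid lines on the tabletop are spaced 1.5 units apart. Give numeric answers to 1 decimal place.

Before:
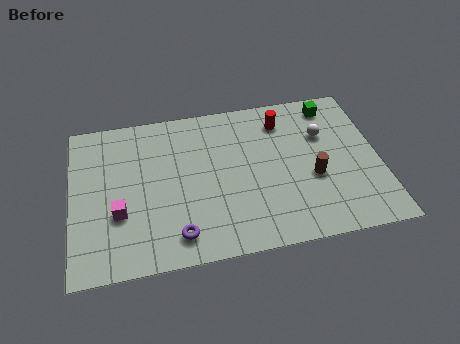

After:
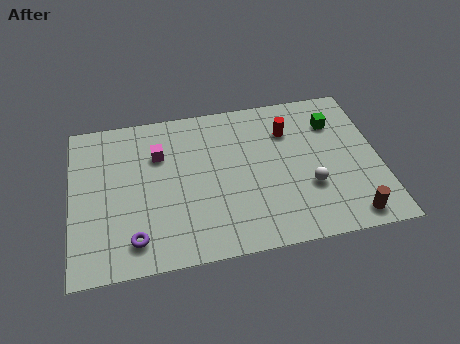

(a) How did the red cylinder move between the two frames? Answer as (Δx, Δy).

(0.2, -0.6)

From the two frames, the red cylinder sits at roughly (9.2, 6.8) before and (9.4, 6.2) after.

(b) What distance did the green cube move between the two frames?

1.0

From (11.4, 7.3) to (11.4, 6.3), the green cube covered √(0.0² + 1.0²) ≈ 1.0 units.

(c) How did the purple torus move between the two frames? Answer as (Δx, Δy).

(-1.8, 0.1)

The purple torus was at about (4.4, 1.4) and moved to about (2.6, 1.5).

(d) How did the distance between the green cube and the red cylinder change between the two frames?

-0.3

The distance was about 2.3 in the first image and 2.0 in the second, so they moved 0.3 units closer together.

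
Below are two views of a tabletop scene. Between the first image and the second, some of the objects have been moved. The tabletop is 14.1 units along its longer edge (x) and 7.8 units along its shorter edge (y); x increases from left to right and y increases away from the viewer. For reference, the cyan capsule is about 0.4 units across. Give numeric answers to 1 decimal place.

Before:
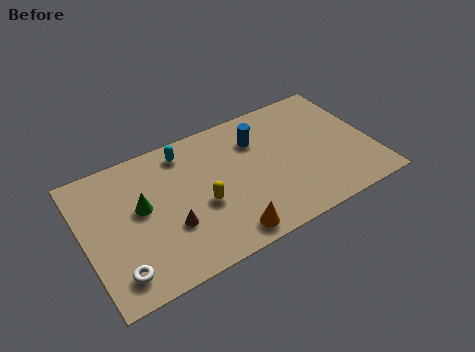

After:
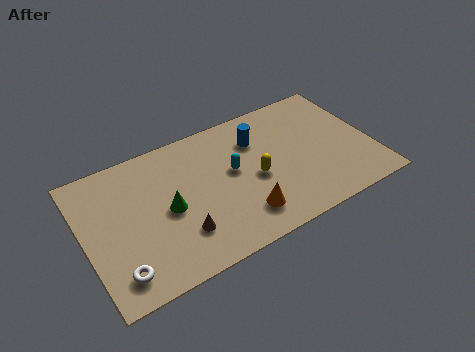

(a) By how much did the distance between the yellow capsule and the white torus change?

+2.6

The distance was about 4.7 in the first image and 7.3 in the second, so they moved 2.6 units further apart.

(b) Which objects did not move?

the blue cylinder and the white torus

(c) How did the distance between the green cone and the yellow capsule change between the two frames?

+1.3

They were about 3.0 units apart before and 4.3 after — 1.3 units further apart.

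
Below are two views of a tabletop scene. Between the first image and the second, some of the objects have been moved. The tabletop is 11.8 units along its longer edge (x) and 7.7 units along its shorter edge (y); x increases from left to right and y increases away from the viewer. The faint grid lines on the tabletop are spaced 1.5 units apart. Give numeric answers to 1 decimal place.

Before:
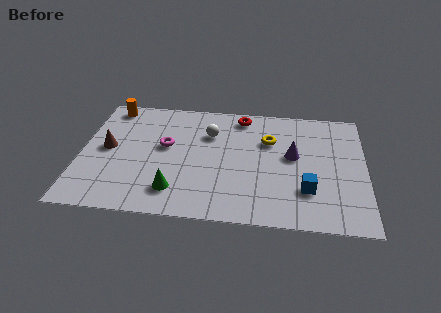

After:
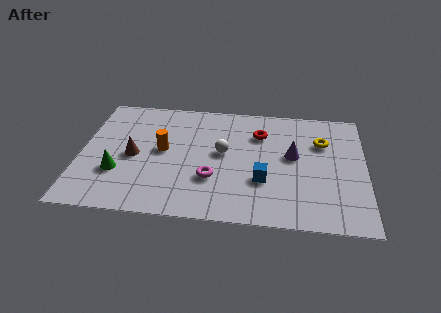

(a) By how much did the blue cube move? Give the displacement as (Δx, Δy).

(-1.8, 0.4)

The blue cube was at about (9.4, 2.2) and moved to about (7.6, 2.6).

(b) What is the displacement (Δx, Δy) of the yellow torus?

(2.2, 0.1)

From the two frames, the yellow torus sits at roughly (7.8, 5.2) before and (10.0, 5.3) after.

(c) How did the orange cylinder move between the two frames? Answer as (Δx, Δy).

(2.3, -2.7)

The orange cylinder started near (1.1, 6.8) and ended near (3.4, 4.1).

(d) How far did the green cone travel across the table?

2.6

The green cone moved from about (4.0, 1.6) to (1.6, 2.5), a distance of √(2.4² + 0.9²) ≈ 2.6.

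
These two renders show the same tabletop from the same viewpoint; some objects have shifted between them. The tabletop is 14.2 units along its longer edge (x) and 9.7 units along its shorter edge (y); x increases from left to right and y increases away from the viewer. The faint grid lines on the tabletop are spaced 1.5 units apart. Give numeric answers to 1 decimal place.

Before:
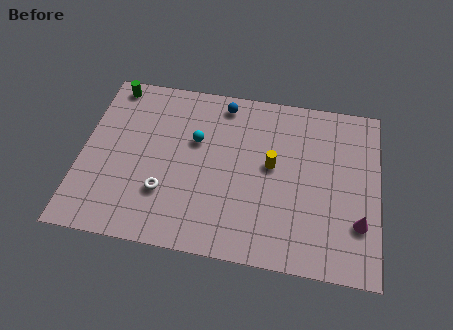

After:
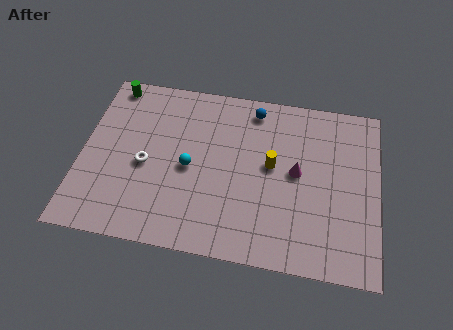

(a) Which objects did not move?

the green cylinder and the yellow cylinder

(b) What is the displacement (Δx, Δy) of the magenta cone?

(-3.0, 2.3)

The magenta cone started near (13.3, 2.8) and ended near (10.3, 5.1).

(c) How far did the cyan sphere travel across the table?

1.6

The cyan sphere moved from about (5.4, 6.1) to (5.2, 4.5), a distance of √(0.2² + 1.6²) ≈ 1.6.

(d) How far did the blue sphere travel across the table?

1.5

From (6.6, 8.5) to (8.1, 8.4), the blue sphere covered √(1.5² + 0.1²) ≈ 1.5 units.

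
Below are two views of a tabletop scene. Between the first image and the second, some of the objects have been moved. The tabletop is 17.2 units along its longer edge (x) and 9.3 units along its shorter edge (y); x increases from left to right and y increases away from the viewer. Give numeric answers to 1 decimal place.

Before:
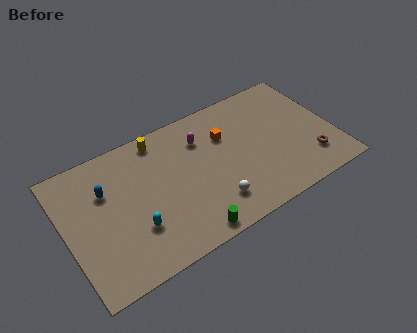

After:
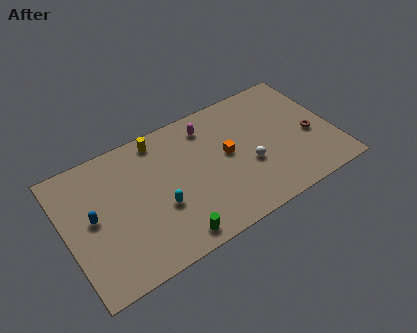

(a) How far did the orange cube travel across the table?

1.4

From (10.5, 6.4) to (10.4, 5.0), the orange cube covered √(0.1² + 1.4²) ≈ 1.4 units.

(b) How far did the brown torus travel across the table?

1.7

From (15.4, 2.2) to (15.7, 3.9), the brown torus covered √(0.3² + 1.7²) ≈ 1.7 units.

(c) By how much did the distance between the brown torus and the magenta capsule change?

-0.7

Before: roughly 7.9 units apart; after: 7.2. That's 0.7 units closer together.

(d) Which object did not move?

the yellow cylinder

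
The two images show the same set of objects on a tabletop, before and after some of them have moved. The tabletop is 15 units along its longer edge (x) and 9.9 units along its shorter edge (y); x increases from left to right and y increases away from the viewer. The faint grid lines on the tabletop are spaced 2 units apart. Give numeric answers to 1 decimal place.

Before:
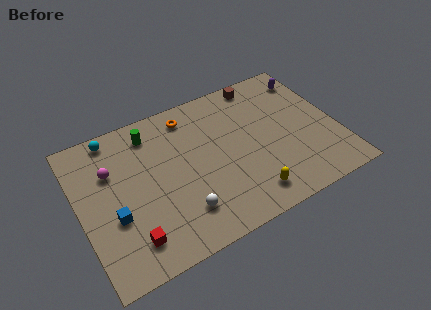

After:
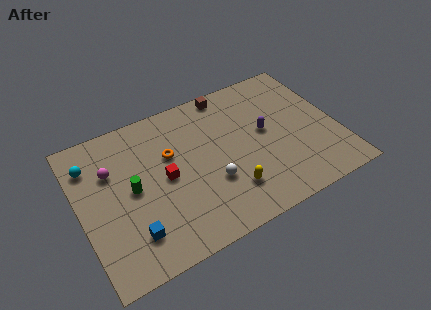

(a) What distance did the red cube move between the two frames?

3.8

From (2.5, 1.9) to (4.9, 4.9), the red cube covered √(2.4² + 3.0²) ≈ 3.8 units.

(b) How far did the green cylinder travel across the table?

3.5

From (4.5, 8.2) to (3.0, 5.0), the green cylinder covered √(1.5² + 3.2²) ≈ 3.5 units.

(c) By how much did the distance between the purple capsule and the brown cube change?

+1.1

They were about 2.9 units apart before and 4.0 after — 1.1 units further apart.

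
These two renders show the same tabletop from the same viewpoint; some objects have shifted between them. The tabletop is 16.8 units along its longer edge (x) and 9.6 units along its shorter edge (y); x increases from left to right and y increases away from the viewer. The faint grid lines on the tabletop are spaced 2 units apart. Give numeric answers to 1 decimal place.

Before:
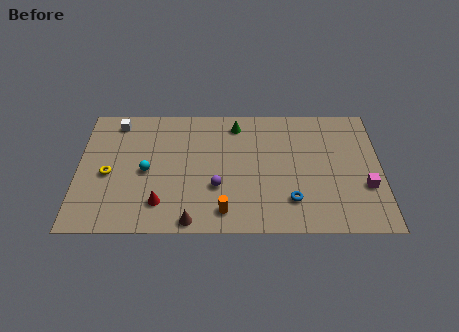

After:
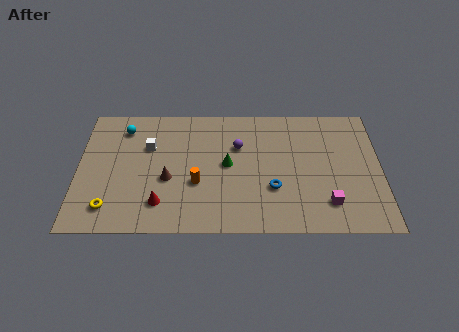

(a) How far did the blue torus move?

1.3

From (11.8, 2.3) to (10.8, 3.2), the blue torus covered √(1.0² + 0.9²) ≈ 1.3 units.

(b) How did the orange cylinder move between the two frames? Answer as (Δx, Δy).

(-1.5, 2.1)

The orange cylinder started near (8.1, 1.5) and ended near (6.6, 3.6).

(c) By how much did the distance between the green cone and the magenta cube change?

-2.4

Before: roughly 8.6 units apart; after: 6.2. That's 2.4 units closer together.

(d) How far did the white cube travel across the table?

2.6

The white cube was near (2.1, 8.3) before and (3.9, 6.4) after, so it travelled √(1.8² + 1.9²) ≈ 2.6 units.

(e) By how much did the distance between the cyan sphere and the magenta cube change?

+0.5

Before: roughly 12.2 units apart; after: 12.7. That's 0.5 units further apart.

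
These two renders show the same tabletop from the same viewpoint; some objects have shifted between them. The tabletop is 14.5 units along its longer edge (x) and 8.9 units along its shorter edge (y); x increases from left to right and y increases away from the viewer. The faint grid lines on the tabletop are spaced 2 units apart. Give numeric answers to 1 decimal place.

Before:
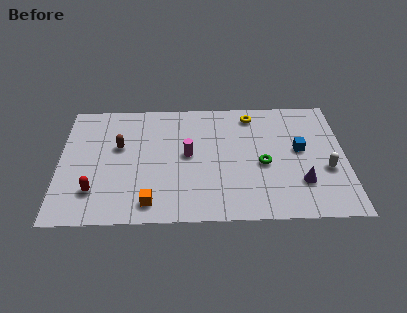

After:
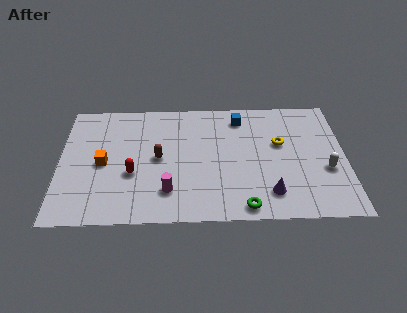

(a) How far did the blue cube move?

3.9

From (12.2, 4.9) to (9.2, 7.4), the blue cube covered √(3.0² + 2.5²) ≈ 3.9 units.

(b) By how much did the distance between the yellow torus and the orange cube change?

+0.9

The distance was about 8.2 in the first image and 9.1 in the second, so they moved 0.9 units further apart.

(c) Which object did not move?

the white capsule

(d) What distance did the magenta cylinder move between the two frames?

2.8

The magenta cylinder was near (6.5, 4.7) before and (5.5, 2.1) after, so it travelled √(1.0² + 2.6²) ≈ 2.8 units.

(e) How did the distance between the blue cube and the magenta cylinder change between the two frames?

+0.8

Before: roughly 5.7 units apart; after: 6.5. That's 0.8 units further apart.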